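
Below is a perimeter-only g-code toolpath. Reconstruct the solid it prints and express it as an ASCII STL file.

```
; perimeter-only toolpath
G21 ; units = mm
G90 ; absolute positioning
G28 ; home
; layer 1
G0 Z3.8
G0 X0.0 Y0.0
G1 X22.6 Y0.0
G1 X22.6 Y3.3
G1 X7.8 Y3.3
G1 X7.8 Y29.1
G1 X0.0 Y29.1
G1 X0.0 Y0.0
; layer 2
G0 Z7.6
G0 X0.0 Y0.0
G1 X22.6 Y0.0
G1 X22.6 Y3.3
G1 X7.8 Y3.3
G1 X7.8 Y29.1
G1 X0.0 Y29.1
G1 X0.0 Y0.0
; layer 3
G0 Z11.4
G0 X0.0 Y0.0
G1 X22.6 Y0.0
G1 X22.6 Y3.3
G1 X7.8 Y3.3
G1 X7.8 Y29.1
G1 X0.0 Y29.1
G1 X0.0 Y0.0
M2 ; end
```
solid part
  facet normal 0.0000 0.0000 -1.0000
    outer loop
      vertex 22.6 3.3 0.0
      vertex 22.6 0.0 0.0
      vertex 0.0 0.0 0.0
    endloop
  endfacet
  facet normal 0.0000 0.0000 -1.0000
    outer loop
      vertex 7.8 3.3 0.0
      vertex 22.6 3.3 0.0
      vertex 0.0 0.0 0.0
    endloop
  endfacet
  facet normal 0.0000 0.0000 -1.0000
    outer loop
      vertex 7.8 29.1 0.0
      vertex 7.8 3.3 0.0
      vertex 0.0 0.0 0.0
    endloop
  endfacet
  facet normal 0.0000 0.0000 -1.0000
    outer loop
      vertex 0.0 29.1 0.0
      vertex 7.8 29.1 0.0
      vertex 0.0 0.0 0.0
    endloop
  endfacet
  facet normal 0.0000 0.0000 1.0000
    outer loop
      vertex 0.0 0.0 11.4
      vertex 22.6 0.0 11.4
      vertex 22.6 3.3 11.4
    endloop
  endfacet
  facet normal 0.0000 0.0000 1.0000
    outer loop
      vertex 0.0 0.0 11.4
      vertex 22.6 3.3 11.4
      vertex 7.8 3.3 11.4
    endloop
  endfacet
  facet normal 0.0000 0.0000 1.0000
    outer loop
      vertex 0.0 0.0 11.4
      vertex 7.8 3.3 11.4
      vertex 7.8 29.1 11.4
    endloop
  endfacet
  facet normal 0.0000 0.0000 1.0000
    outer loop
      vertex 0.0 0.0 11.4
      vertex 7.8 29.1 11.4
      vertex 0.0 29.1 11.4
    endloop
  endfacet
  facet normal 0.0000 -1.0000 0.0000
    outer loop
      vertex 0.0 0.0 0.0
      vertex 22.6 0.0 0.0
      vertex 22.6 0.0 11.4
    endloop
  endfacet
  facet normal 0.0000 -1.0000 0.0000
    outer loop
      vertex 0.0 0.0 0.0
      vertex 22.6 0.0 11.4
      vertex 0.0 0.0 11.4
    endloop
  endfacet
  facet normal 1.0000 0.0000 0.0000
    outer loop
      vertex 22.6 0.0 0.0
      vertex 22.6 3.3 0.0
      vertex 22.6 3.3 11.4
    endloop
  endfacet
  facet normal 1.0000 0.0000 0.0000
    outer loop
      vertex 22.6 0.0 0.0
      vertex 22.6 3.3 11.4
      vertex 22.6 0.0 11.4
    endloop
  endfacet
  facet normal 0.0000 1.0000 0.0000
    outer loop
      vertex 22.6 3.3 0.0
      vertex 7.8 3.3 0.0
      vertex 7.8 3.3 11.4
    endloop
  endfacet
  facet normal 0.0000 1.0000 0.0000
    outer loop
      vertex 22.6 3.3 0.0
      vertex 7.8 3.3 11.4
      vertex 22.6 3.3 11.4
    endloop
  endfacet
  facet normal 1.0000 0.0000 0.0000
    outer loop
      vertex 7.8 3.3 0.0
      vertex 7.8 29.1 0.0
      vertex 7.8 29.1 11.4
    endloop
  endfacet
  facet normal 1.0000 0.0000 0.0000
    outer loop
      vertex 7.8 3.3 0.0
      vertex 7.8 29.1 11.4
      vertex 7.8 3.3 11.4
    endloop
  endfacet
  facet normal 0.0000 1.0000 0.0000
    outer loop
      vertex 7.8 29.1 0.0
      vertex 0.0 29.1 0.0
      vertex 0.0 29.1 11.4
    endloop
  endfacet
  facet normal 0.0000 1.0000 0.0000
    outer loop
      vertex 7.8 29.1 0.0
      vertex 0.0 29.1 11.4
      vertex 7.8 29.1 11.4
    endloop
  endfacet
  facet normal -1.0000 0.0000 0.0000
    outer loop
      vertex 0.0 29.1 0.0
      vertex 0.0 0.0 0.0
      vertex 0.0 0.0 11.4
    endloop
  endfacet
  facet normal -1.0000 0.0000 0.0000
    outer loop
      vertex 0.0 29.1 0.0
      vertex 0.0 0.0 11.4
      vertex 0.0 29.1 11.4
    endloop
  endfacet
endsolid part

The G0 Z moves step by Δz≈3.8 mm. Every layer's G1 loop is the same polygon, so the solid is a straight extrusion of it from z=0 to z≈11.4. Closing with flat bottom and top caps and triangulating gives 20 facets — an L-shaped prism: outer 22.6 × 29.1 mm, arm thicknesses ≈ 3.3 mm (horizontal) and 7.8 mm (vertical), extruded 11.4 mm in z.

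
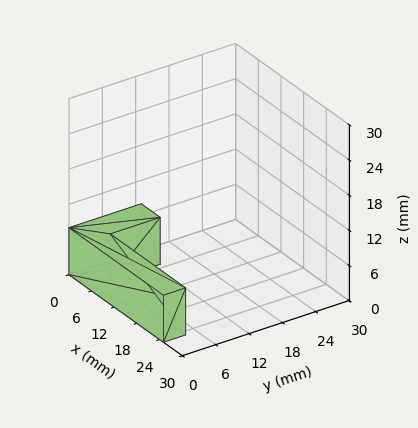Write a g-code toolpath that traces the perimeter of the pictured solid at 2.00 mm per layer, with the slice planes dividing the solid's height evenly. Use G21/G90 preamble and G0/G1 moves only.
Reading the render: the shape is an L-shaped prism: outer 25 × 13 mm, arm thicknesses ≈ 4 mm (horizontal) and 5 mm (vertical), extruded 8 mm in z (dimensions read to the nearest mm from the axis ticks). For the g-code, the solid's height is divided into equal slices at the stated Δz and each level perimeter traced with G1 moves after a G0 lift.

; perimeter-only toolpath
G21 ; units = mm
G90 ; absolute positioning
G28 ; home
; layer 1
G0 Z2.00
G0 X0.00 Y0.00
G1 X25.00 Y0.00
G1 X25.00 Y4.00
G1 X5.00 Y4.00
G1 X5.00 Y13.00
G1 X0.00 Y13.00
G1 X0.00 Y0.00
; layer 2
G0 Z4.00
G0 X0.00 Y0.00
G1 X25.00 Y0.00
G1 X25.00 Y4.00
G1 X5.00 Y4.00
G1 X5.00 Y13.00
G1 X0.00 Y13.00
G1 X0.00 Y0.00
; layer 3
G0 Z6.00
G0 X0.00 Y0.00
G1 X25.00 Y0.00
G1 X25.00 Y4.00
G1 X5.00 Y4.00
G1 X5.00 Y13.00
G1 X0.00 Y13.00
G1 X0.00 Y0.00
; layer 4
G0 Z8.00
G0 X0.00 Y0.00
G1 X25.00 Y0.00
G1 X25.00 Y4.00
G1 X5.00 Y4.00
G1 X5.00 Y13.00
G1 X0.00 Y13.00
G1 X0.00 Y0.00
M2 ; end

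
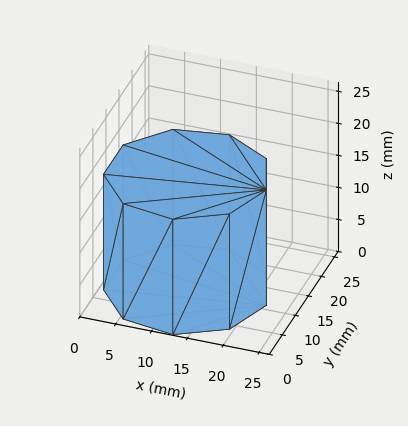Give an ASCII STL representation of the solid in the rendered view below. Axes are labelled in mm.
Reading the render: the shape is a regular 9-sided prism (a cylinder approximated with 9 flat sides), circumscribed radius ≈ 11 mm, height ≈ 18 mm (dimensions read to the nearest mm from the axis ticks). For the STL, each face is triangulated and given an outward normal.

solid part
  facet normal 0.0000 0.0000 -1.0000
    outer loop
      vertex 12.910 21.833 0.000
      vertex 19.426 18.071 0.000
      vertex 22.000 11.000 0.000
    endloop
  endfacet
  facet normal 0.0000 0.0000 -1.0000
    outer loop
      vertex 5.500 20.526 0.000
      vertex 12.910 21.833 0.000
      vertex 22.000 11.000 0.000
    endloop
  endfacet
  facet normal 0.0000 0.0000 -1.0000
    outer loop
      vertex 0.663 14.762 0.000
      vertex 5.500 20.526 0.000
      vertex 22.000 11.000 0.000
    endloop
  endfacet
  facet normal 0.0000 0.0000 -1.0000
    outer loop
      vertex 0.663 7.238 0.000
      vertex 0.663 14.762 0.000
      vertex 22.000 11.000 0.000
    endloop
  endfacet
  facet normal 0.0000 0.0000 -1.0000
    outer loop
      vertex 5.500 1.474 0.000
      vertex 0.663 7.238 0.000
      vertex 22.000 11.000 0.000
    endloop
  endfacet
  facet normal 0.0000 0.0000 -1.0000
    outer loop
      vertex 12.910 0.167 0.000
      vertex 5.500 1.474 0.000
      vertex 22.000 11.000 0.000
    endloop
  endfacet
  facet normal 0.0000 0.0000 -1.0000
    outer loop
      vertex 19.426 3.929 0.000
      vertex 12.910 0.167 0.000
      vertex 22.000 11.000 0.000
    endloop
  endfacet
  facet normal 0.0000 0.0000 1.0000
    outer loop
      vertex 22.000 11.000 18.000
      vertex 19.426 18.071 18.000
      vertex 12.910 21.833 18.000
    endloop
  endfacet
  facet normal 0.0000 0.0000 1.0000
    outer loop
      vertex 22.000 11.000 18.000
      vertex 12.910 21.833 18.000
      vertex 5.500 20.526 18.000
    endloop
  endfacet
  facet normal 0.0000 0.0000 1.0000
    outer loop
      vertex 22.000 11.000 18.000
      vertex 5.500 20.526 18.000
      vertex 0.663 14.762 18.000
    endloop
  endfacet
  facet normal 0.0000 0.0000 1.0000
    outer loop
      vertex 22.000 11.000 18.000
      vertex 0.663 14.762 18.000
      vertex 0.663 7.238 18.000
    endloop
  endfacet
  facet normal 0.0000 0.0000 1.0000
    outer loop
      vertex 22.000 11.000 18.000
      vertex 0.663 7.238 18.000
      vertex 5.500 1.474 18.000
    endloop
  endfacet
  facet normal 0.0000 0.0000 1.0000
    outer loop
      vertex 22.000 11.000 18.000
      vertex 5.500 1.474 18.000
      vertex 12.910 0.167 18.000
    endloop
  endfacet
  facet normal 0.0000 0.0000 1.0000
    outer loop
      vertex 22.000 11.000 18.000
      vertex 12.910 0.167 18.000
      vertex 19.426 3.929 18.000
    endloop
  endfacet
  facet normal 0.9397 0.3421 0.0000
    outer loop
      vertex 22.000 11.000 0.000
      vertex 19.426 18.071 0.000
      vertex 19.426 18.071 18.000
    endloop
  endfacet
  facet normal 0.9397 0.3421 0.0000
    outer loop
      vertex 22.000 11.000 0.000
      vertex 19.426 18.071 18.000
      vertex 22.000 11.000 18.000
    endloop
  endfacet
  facet normal 0.5000 0.8660 0.0000
    outer loop
      vertex 19.426 18.071 0.000
      vertex 12.910 21.833 0.000
      vertex 12.910 21.833 18.000
    endloop
  endfacet
  facet normal 0.5000 0.8660 0.0000
    outer loop
      vertex 19.426 18.071 0.000
      vertex 12.910 21.833 18.000
      vertex 19.426 18.071 18.000
    endloop
  endfacet
  facet normal -0.1737 0.9848 0.0000
    outer loop
      vertex 12.910 21.833 0.000
      vertex 5.500 20.526 0.000
      vertex 5.500 20.526 18.000
    endloop
  endfacet
  facet normal -0.1737 0.9848 0.0000
    outer loop
      vertex 12.910 21.833 0.000
      vertex 5.500 20.526 18.000
      vertex 12.910 21.833 18.000
    endloop
  endfacet
  facet normal -0.7660 0.6428 0.0000
    outer loop
      vertex 5.500 20.526 0.000
      vertex 0.663 14.762 0.000
      vertex 0.663 14.762 18.000
    endloop
  endfacet
  facet normal -0.7660 0.6428 0.0000
    outer loop
      vertex 5.500 20.526 0.000
      vertex 0.663 14.762 18.000
      vertex 5.500 20.526 18.000
    endloop
  endfacet
  facet normal -1.0000 0.0000 0.0000
    outer loop
      vertex 0.663 14.762 0.000
      vertex 0.663 7.238 0.000
      vertex 0.663 7.238 18.000
    endloop
  endfacet
  facet normal -1.0000 0.0000 0.0000
    outer loop
      vertex 0.663 14.762 0.000
      vertex 0.663 7.238 18.000
      vertex 0.663 14.762 18.000
    endloop
  endfacet
  facet normal -0.7660 -0.6428 0.0000
    outer loop
      vertex 0.663 7.238 0.000
      vertex 5.500 1.474 0.000
      vertex 5.500 1.474 18.000
    endloop
  endfacet
  facet normal -0.7660 -0.6428 0.0000
    outer loop
      vertex 0.663 7.238 0.000
      vertex 5.500 1.474 18.000
      vertex 0.663 7.238 18.000
    endloop
  endfacet
  facet normal -0.1737 -0.9848 0.0000
    outer loop
      vertex 5.500 1.474 0.000
      vertex 12.910 0.167 0.000
      vertex 12.910 0.167 18.000
    endloop
  endfacet
  facet normal -0.1737 -0.9848 0.0000
    outer loop
      vertex 5.500 1.474 0.000
      vertex 12.910 0.167 18.000
      vertex 5.500 1.474 18.000
    endloop
  endfacet
  facet normal 0.5000 -0.8660 0.0000
    outer loop
      vertex 12.910 0.167 0.000
      vertex 19.426 3.929 0.000
      vertex 19.426 3.929 18.000
    endloop
  endfacet
  facet normal 0.5000 -0.8660 0.0000
    outer loop
      vertex 12.910 0.167 0.000
      vertex 19.426 3.929 18.000
      vertex 12.910 0.167 18.000
    endloop
  endfacet
  facet normal 0.9397 -0.3421 0.0000
    outer loop
      vertex 19.426 3.929 0.000
      vertex 22.000 11.000 0.000
      vertex 22.000 11.000 18.000
    endloop
  endfacet
  facet normal 0.9397 -0.3421 0.0000
    outer loop
      vertex 19.426 3.929 0.000
      vertex 22.000 11.000 18.000
      vertex 19.426 3.929 18.000
    endloop
  endfacet
endsolid part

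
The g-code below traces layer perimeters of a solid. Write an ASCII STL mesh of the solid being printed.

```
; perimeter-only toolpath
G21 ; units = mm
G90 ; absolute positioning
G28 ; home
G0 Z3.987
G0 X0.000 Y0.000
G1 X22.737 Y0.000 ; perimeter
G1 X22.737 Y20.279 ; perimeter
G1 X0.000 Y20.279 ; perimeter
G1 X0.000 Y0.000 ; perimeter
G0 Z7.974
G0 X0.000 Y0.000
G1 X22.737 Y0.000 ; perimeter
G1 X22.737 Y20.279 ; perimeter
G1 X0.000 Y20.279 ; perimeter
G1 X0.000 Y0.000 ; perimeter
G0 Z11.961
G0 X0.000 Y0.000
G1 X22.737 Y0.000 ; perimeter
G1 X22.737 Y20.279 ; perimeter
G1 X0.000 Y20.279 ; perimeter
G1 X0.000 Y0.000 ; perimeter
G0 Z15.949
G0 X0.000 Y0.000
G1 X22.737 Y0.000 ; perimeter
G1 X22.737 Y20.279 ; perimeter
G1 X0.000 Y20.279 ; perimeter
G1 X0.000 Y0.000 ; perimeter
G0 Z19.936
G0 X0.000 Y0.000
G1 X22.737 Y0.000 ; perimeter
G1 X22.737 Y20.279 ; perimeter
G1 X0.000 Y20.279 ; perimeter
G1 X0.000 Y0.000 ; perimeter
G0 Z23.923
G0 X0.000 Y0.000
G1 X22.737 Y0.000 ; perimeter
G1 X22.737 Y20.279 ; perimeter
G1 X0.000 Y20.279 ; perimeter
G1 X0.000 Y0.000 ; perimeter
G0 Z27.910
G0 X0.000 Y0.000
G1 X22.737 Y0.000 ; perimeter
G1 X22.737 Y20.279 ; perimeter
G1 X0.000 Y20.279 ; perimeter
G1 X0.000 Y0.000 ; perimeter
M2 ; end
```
solid part
  facet normal 0.0000 0.0000 -1.0000
    outer loop
      vertex 22.737 20.279 0.000
      vertex 22.737 0.000 0.000
      vertex 0.000 0.000 0.000
    endloop
  endfacet
  facet normal 0.0000 0.0000 -1.0000
    outer loop
      vertex 0.000 20.279 0.000
      vertex 22.737 20.279 0.000
      vertex 0.000 0.000 0.000
    endloop
  endfacet
  facet normal 0.0000 0.0000 1.0000
    outer loop
      vertex 0.000 0.000 27.910
      vertex 22.737 0.000 27.910
      vertex 22.737 20.279 27.910
    endloop
  endfacet
  facet normal 0.0000 0.0000 1.0000
    outer loop
      vertex 0.000 0.000 27.910
      vertex 22.737 20.279 27.910
      vertex 0.000 20.279 27.910
    endloop
  endfacet
  facet normal 0.0000 -1.0000 0.0000
    outer loop
      vertex 0.000 0.000 0.000
      vertex 22.737 0.000 0.000
      vertex 22.737 0.000 27.910
    endloop
  endfacet
  facet normal 0.0000 -1.0000 0.0000
    outer loop
      vertex 0.000 0.000 0.000
      vertex 22.737 0.000 27.910
      vertex 0.000 0.000 27.910
    endloop
  endfacet
  facet normal 0.0000 1.0000 0.0000
    outer loop
      vertex 22.737 20.279 27.910
      vertex 22.737 20.279 0.000
      vertex 0.000 20.279 0.000
    endloop
  endfacet
  facet normal 0.0000 1.0000 0.0000
    outer loop
      vertex 0.000 20.279 27.910
      vertex 22.737 20.279 27.910
      vertex 0.000 20.279 0.000
    endloop
  endfacet
  facet normal -1.0000 0.0000 0.0000
    outer loop
      vertex 0.000 20.279 27.910
      vertex 0.000 20.279 0.000
      vertex 0.000 0.000 0.000
    endloop
  endfacet
  facet normal -1.0000 0.0000 0.0000
    outer loop
      vertex 0.000 0.000 27.910
      vertex 0.000 20.279 27.910
      vertex 0.000 0.000 0.000
    endloop
  endfacet
  facet normal 1.0000 0.0000 0.0000
    outer loop
      vertex 22.737 0.000 0.000
      vertex 22.737 20.279 0.000
      vertex 22.737 20.279 27.910
    endloop
  endfacet
  facet normal 1.0000 0.0000 0.0000
    outer loop
      vertex 22.737 0.000 0.000
      vertex 22.737 20.279 27.910
      vertex 22.737 0.000 27.910
    endloop
  endfacet
endsolid part

The G0 Z moves step by Δz≈3.987 mm. Every layer's G1 loop is the same polygon, so the solid is a straight extrusion of it from z=0 to z≈27.9. Closing with flat bottom and top caps and triangulating gives 12 facets — a rectangular box, roughly 22.7 × 20.3 mm footprint and 27.9 mm tall.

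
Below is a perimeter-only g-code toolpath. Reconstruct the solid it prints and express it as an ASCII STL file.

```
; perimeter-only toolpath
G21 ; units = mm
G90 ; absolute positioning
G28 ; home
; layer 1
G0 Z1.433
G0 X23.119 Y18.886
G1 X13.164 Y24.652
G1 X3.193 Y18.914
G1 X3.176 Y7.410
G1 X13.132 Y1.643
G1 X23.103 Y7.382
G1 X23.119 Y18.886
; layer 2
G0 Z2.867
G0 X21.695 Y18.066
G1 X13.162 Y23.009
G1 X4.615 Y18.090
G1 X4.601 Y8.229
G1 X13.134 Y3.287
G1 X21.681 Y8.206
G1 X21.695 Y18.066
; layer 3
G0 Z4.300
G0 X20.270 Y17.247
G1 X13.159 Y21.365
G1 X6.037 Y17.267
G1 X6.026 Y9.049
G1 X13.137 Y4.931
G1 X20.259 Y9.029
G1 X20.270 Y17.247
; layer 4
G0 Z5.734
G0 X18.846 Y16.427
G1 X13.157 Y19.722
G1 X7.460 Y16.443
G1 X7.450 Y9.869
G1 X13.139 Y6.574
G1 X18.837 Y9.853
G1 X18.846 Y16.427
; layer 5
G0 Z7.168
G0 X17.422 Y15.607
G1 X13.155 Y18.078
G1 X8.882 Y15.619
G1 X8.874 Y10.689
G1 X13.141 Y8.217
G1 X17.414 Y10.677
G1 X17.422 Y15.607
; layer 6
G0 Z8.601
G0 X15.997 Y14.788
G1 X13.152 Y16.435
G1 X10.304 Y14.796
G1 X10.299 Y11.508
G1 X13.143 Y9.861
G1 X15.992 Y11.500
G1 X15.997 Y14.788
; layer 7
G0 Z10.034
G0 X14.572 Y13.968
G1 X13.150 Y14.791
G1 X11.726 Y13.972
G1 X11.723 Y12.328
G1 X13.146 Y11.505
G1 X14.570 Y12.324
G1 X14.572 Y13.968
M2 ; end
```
solid part
  facet normal 0.0000 0.0000 -1.0000
    outer loop
      vertex 1.771 19.738 0.000
      vertex 13.166 26.296 0.000
      vertex 24.544 19.706 0.000
    endloop
  endfacet
  facet normal 0.0000 0.0000 -1.0000
    outer loop
      vertex 1.752 6.590 0.000
      vertex 1.771 19.738 0.000
      vertex 24.544 19.706 0.000
    endloop
  endfacet
  facet normal 0.0000 0.0000 -1.0000
    outer loop
      vertex 13.130 0.000 0.000
      vertex 1.752 6.590 0.000
      vertex 24.544 19.706 0.000
    endloop
  endfacet
  facet normal 0.0000 0.0000 -1.0000
    outer loop
      vertex 24.525 6.558 0.000
      vertex 13.130 0.000 0.000
      vertex 24.544 19.706 0.000
    endloop
  endfacet
  facet normal 0.3557 0.6141 0.7046
    outer loop
      vertex 24.544 19.706 0.000
      vertex 13.166 26.296 0.000
      vertex 13.148 13.148 11.468
    endloop
  endfacet
  facet normal -0.3540 0.6150 0.7046
    outer loop
      vertex 13.166 26.296 0.000
      vertex 1.771 19.738 0.000
      vertex 13.148 13.148 11.468
    endloop
  endfacet
  facet normal -0.7096 0.0010 0.7046
    outer loop
      vertex 1.771 19.738 0.000
      vertex 1.752 6.590 0.000
      vertex 13.148 13.148 11.468
    endloop
  endfacet
  facet normal -0.3557 -0.6141 0.7046
    outer loop
      vertex 1.752 6.590 0.000
      vertex 13.130 0.000 0.000
      vertex 13.148 13.148 11.468
    endloop
  endfacet
  facet normal 0.3540 -0.6150 0.7046
    outer loop
      vertex 13.130 0.000 0.000
      vertex 24.525 6.558 0.000
      vertex 13.148 13.148 11.468
    endloop
  endfacet
  facet normal 0.7096 -0.0010 0.7046
    outer loop
      vertex 24.525 6.558 0.000
      vertex 24.544 19.706 0.000
      vertex 13.148 13.148 11.468
    endloop
  endfacet
endsolid part

The G0 Z moves step by Δz≈1.433 mm. The G1 loops shrink linearly with z, so the solid tapers from its base footprint up to z≈11.5. Closing with a flat bottom cap and the tapered top and triangulating gives 10 facets — a regular 6-sided pyramid, base circumscribed radius ≈ 13.1 mm, apex at z ≈ 11.5 mm.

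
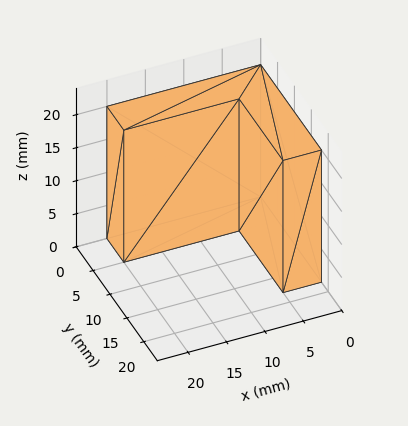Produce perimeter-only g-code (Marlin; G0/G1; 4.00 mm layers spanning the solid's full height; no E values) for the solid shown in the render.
Reading the render: the shape is an L-shaped prism: outer 20 × 18 mm, arm thicknesses ≈ 5 mm (horizontal) and 5 mm (vertical), extruded 20 mm in z (dimensions read to the nearest mm from the axis ticks). For the g-code, the solid's height is divided into equal slices at the stated Δz and each level perimeter traced with G1 moves after a G0 lift.

; perimeter-only toolpath
G21 ; units = mm
G90 ; absolute positioning
G28 ; home
; layer 1
G0 Z4.00
G0 X0.00 Y0.00
G1 X20.00 Y0.00
G1 X20.00 Y5.00
G1 X5.00 Y5.00
G1 X5.00 Y18.00
G1 X0.00 Y18.00
G1 X0.00 Y0.00
; layer 2
G0 Z8.00
G0 X0.00 Y0.00
G1 X20.00 Y0.00
G1 X20.00 Y5.00
G1 X5.00 Y5.00
G1 X5.00 Y18.00
G1 X0.00 Y18.00
G1 X0.00 Y0.00
; layer 3
G0 Z12.00
G0 X0.00 Y0.00
G1 X20.00 Y0.00
G1 X20.00 Y5.00
G1 X5.00 Y5.00
G1 X5.00 Y18.00
G1 X0.00 Y18.00
G1 X0.00 Y0.00
; layer 4
G0 Z16.00
G0 X0.00 Y0.00
G1 X20.00 Y0.00
G1 X20.00 Y5.00
G1 X5.00 Y5.00
G1 X5.00 Y18.00
G1 X0.00 Y18.00
G1 X0.00 Y0.00
; layer 5
G0 Z20.00
G0 X0.00 Y0.00
G1 X20.00 Y0.00
G1 X20.00 Y5.00
G1 X5.00 Y5.00
G1 X5.00 Y18.00
G1 X0.00 Y18.00
G1 X0.00 Y0.00
M2 ; end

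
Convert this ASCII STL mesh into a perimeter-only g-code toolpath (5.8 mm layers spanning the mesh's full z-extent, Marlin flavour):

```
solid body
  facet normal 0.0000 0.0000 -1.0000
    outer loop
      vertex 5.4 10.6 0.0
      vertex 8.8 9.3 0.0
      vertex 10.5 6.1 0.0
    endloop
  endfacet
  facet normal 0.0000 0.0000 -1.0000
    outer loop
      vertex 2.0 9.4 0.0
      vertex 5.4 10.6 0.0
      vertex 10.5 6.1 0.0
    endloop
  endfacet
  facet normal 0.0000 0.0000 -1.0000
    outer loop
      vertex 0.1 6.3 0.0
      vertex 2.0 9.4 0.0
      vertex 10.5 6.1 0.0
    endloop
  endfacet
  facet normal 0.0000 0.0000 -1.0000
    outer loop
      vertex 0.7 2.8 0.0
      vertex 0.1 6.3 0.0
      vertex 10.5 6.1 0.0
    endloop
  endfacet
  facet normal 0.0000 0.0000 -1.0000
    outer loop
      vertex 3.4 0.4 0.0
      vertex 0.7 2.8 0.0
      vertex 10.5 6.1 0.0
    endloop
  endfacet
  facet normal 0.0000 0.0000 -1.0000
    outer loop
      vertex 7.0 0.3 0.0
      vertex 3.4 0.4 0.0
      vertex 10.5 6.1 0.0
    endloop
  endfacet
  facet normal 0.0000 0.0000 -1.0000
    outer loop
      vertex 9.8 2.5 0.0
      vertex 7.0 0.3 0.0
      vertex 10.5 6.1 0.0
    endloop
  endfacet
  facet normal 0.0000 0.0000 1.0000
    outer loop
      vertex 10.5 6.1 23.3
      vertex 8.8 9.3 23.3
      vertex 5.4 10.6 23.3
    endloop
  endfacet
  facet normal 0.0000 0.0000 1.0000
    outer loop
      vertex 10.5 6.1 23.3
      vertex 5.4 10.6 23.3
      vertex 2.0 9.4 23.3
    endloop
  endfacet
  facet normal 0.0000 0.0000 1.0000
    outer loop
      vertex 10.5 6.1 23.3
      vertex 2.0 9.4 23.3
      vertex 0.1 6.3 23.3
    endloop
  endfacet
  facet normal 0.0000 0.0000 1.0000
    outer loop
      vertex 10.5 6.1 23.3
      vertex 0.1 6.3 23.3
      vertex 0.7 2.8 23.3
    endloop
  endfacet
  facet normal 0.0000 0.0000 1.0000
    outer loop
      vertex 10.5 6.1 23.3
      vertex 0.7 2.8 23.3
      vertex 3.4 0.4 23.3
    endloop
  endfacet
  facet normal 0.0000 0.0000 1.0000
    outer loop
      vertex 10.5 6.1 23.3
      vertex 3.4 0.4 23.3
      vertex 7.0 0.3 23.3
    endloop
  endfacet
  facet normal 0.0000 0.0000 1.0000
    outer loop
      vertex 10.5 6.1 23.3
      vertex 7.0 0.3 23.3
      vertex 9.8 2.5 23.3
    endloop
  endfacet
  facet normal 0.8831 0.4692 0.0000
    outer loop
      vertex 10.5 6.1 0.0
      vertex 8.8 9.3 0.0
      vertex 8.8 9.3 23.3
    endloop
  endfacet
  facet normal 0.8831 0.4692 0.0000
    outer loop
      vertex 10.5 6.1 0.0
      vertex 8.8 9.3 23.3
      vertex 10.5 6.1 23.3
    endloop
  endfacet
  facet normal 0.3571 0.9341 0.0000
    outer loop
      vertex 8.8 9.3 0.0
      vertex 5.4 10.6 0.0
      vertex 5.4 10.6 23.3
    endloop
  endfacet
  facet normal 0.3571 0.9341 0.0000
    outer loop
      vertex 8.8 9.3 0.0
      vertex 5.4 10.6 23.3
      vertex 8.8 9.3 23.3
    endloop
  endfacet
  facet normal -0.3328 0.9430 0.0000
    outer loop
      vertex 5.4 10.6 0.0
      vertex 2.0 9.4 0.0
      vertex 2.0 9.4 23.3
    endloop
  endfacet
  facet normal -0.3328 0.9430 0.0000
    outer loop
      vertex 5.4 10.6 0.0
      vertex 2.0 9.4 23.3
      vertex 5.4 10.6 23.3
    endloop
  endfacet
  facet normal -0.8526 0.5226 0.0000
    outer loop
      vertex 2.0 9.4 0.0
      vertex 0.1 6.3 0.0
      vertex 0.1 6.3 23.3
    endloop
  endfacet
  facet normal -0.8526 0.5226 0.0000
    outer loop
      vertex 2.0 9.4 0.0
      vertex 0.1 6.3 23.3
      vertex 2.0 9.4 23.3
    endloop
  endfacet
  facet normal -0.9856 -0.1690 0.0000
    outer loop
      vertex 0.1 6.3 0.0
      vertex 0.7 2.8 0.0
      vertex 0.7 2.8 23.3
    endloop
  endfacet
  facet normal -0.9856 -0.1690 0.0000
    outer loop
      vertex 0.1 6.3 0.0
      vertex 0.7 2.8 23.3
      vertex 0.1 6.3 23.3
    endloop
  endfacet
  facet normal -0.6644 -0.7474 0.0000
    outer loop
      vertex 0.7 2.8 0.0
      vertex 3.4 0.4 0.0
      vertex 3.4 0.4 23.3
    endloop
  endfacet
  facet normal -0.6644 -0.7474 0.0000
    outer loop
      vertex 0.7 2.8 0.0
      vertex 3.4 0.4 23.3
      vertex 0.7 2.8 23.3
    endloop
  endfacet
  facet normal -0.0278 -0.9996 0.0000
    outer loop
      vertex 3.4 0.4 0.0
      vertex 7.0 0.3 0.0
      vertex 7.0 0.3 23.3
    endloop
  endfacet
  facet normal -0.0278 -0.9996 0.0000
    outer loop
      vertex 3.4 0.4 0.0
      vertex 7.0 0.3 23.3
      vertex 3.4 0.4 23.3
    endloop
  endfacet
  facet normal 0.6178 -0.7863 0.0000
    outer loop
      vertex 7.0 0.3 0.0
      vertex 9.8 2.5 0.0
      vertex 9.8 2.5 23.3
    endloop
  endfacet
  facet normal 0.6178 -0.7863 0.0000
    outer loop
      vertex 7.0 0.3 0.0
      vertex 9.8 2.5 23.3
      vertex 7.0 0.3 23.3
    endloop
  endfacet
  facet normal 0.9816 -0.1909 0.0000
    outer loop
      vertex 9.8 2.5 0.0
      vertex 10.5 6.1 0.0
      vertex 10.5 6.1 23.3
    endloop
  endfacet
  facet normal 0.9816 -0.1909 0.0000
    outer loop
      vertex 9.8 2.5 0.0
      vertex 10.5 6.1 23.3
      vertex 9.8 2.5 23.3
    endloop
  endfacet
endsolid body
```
; perimeter-only toolpath
G21 ; units = mm
G90 ; absolute positioning
G28 ; home
; layer 1
G0 Z5.8
G0 X10.5 Y6.1
G1 X8.8 Y9.3
G1 X5.4 Y10.6
G1 X2.0 Y9.4
G1 X0.1 Y6.3
G1 X0.7 Y2.8
G1 X3.4 Y0.4
G1 X7.0 Y0.3
G1 X9.8 Y2.5
G1 X10.5 Y6.1
; layer 2
G0 Z11.7
G0 X10.5 Y6.1
G1 X8.8 Y9.3
G1 X5.4 Y10.6
G1 X2.0 Y9.4
G1 X0.1 Y6.3
G1 X0.7 Y2.8
G1 X3.4 Y0.4
G1 X7.0 Y0.3
G1 X9.8 Y2.5
G1 X10.5 Y6.1
; layer 3
G0 Z17.5
G0 X10.5 Y6.1
G1 X8.8 Y9.3
G1 X5.4 Y10.6
G1 X2.0 Y9.4
G1 X0.1 Y6.3
G1 X0.7 Y2.8
G1 X3.4 Y0.4
G1 X7.0 Y0.3
G1 X9.8 Y2.5
G1 X10.5 Y6.1
; layer 4
G0 Z23.3
G0 X10.5 Y6.1
G1 X8.8 Y9.3
G1 X5.4 Y10.6
G1 X2.0 Y9.4
G1 X0.1 Y6.3
G1 X0.7 Y2.8
G1 X3.4 Y0.4
G1 X7.0 Y0.3
G1 X9.8 Y2.5
G1 X10.5 Y6.1
M2 ; end

The solid is a regular 9-sided prism (a cylinder approximated with 9 flat sides), circumscribed radius ≈ 5.3 mm, height ≈ 23.3 mm. Slicing at Δz = 5.8 mm — 4 equal slices spanning the solid's height, so layer i sits at z = i·h/4 — gives 4 non-empty perimeters. Each is a 9-segment closed polygon; G0 lifts to the layer z and rapids to the start vertex, then G1 traces the edges.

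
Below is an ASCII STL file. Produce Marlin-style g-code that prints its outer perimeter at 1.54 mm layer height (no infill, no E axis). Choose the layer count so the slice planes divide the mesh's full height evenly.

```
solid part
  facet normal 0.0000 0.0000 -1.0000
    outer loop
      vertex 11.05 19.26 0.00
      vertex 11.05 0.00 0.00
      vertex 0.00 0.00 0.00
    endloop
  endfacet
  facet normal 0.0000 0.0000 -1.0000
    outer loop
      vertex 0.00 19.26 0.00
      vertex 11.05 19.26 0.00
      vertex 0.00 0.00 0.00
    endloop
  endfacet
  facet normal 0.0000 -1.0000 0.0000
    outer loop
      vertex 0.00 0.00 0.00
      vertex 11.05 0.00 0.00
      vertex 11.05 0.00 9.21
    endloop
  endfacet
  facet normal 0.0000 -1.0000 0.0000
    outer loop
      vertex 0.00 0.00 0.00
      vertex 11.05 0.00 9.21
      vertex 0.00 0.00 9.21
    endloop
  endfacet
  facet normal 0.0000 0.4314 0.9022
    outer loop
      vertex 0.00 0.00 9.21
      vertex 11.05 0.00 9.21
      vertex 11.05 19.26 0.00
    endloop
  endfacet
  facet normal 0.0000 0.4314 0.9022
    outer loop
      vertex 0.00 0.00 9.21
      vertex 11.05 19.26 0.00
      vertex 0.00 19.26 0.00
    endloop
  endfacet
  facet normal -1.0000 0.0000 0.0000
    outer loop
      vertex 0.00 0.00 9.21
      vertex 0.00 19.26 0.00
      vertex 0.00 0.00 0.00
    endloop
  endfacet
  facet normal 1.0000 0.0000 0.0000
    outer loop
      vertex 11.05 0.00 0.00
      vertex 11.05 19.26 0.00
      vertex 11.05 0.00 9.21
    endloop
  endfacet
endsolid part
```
; perimeter-only toolpath
G21 ; units = mm
G90 ; absolute positioning
G28 ; home
; layer 1
G0 Z1.54
G0 X0.00 Y0.00
G1 X11.05 Y0.00
G1 X11.05 Y16.05
G1 X0.00 Y16.05
G1 X0.00 Y0.00
; layer 2
G0 Z3.07
G0 X0.00 Y0.00
G1 X11.05 Y0.00
G1 X11.05 Y12.84
G1 X0.00 Y12.84
G1 X0.00 Y0.00
; layer 3
G0 Z4.61
G0 X0.00 Y0.00
G1 X11.05 Y0.00
G1 X11.05 Y9.63
G1 X0.00 Y9.63
G1 X0.00 Y0.00
; layer 4
G0 Z6.14
G0 X0.00 Y0.00
G1 X11.05 Y0.00
G1 X11.05 Y6.42
G1 X0.00 Y6.42
G1 X0.00 Y0.00
; layer 5
G0 Z7.68
G0 X0.00 Y0.00
G1 X11.05 Y0.00
G1 X11.05 Y3.21
G1 X0.00 Y3.21
G1 X0.00 Y0.00
M2 ; end

The solid is a wedge (ramp): 11.1 × 19.3 mm base, rising to 9.21 mm along the y=0 edge and sloping linearly to z=0 at y=19.3. Slicing at Δz = 1.54 mm — 6 equal slices spanning the solid's height, so layer i sits at z = i·h/6 — gives 5 non-empty perimeters. Each is a 4-segment closed polygon; G0 lifts to the layer z and rapids to the start vertex, then G1 traces the edges. The cross-section shrinks linearly with z (the slice at the apex is degenerate and omitted).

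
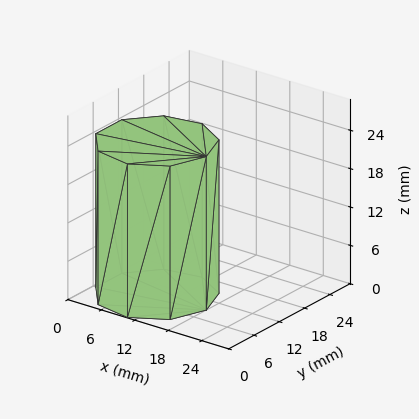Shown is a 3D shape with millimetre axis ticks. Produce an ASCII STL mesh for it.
Reading the render: the shape is a regular 9-sided prism (a cylinder approximated with 9 flat sides), circumscribed radius ≈ 9 mm, height ≈ 24 mm (dimensions read to the nearest mm from the axis ticks). For the STL, each face is triangulated and given an outward normal.

solid part
  facet normal 0.0000 0.0000 -1.0000
    outer loop
      vertex 10.56 17.86 0.00
      vertex 15.89 14.79 0.00
      vertex 18.00 9.00 0.00
    endloop
  endfacet
  facet normal 0.0000 0.0000 -1.0000
    outer loop
      vertex 4.50 16.79 0.00
      vertex 10.56 17.86 0.00
      vertex 18.00 9.00 0.00
    endloop
  endfacet
  facet normal 0.0000 0.0000 -1.0000
    outer loop
      vertex 0.54 12.08 0.00
      vertex 4.50 16.79 0.00
      vertex 18.00 9.00 0.00
    endloop
  endfacet
  facet normal 0.0000 0.0000 -1.0000
    outer loop
      vertex 0.54 5.92 0.00
      vertex 0.54 12.08 0.00
      vertex 18.00 9.00 0.00
    endloop
  endfacet
  facet normal 0.0000 0.0000 -1.0000
    outer loop
      vertex 4.50 1.21 0.00
      vertex 0.54 5.92 0.00
      vertex 18.00 9.00 0.00
    endloop
  endfacet
  facet normal 0.0000 0.0000 -1.0000
    outer loop
      vertex 10.56 0.14 0.00
      vertex 4.50 1.21 0.00
      vertex 18.00 9.00 0.00
    endloop
  endfacet
  facet normal 0.0000 0.0000 -1.0000
    outer loop
      vertex 15.89 3.21 0.00
      vertex 10.56 0.14 0.00
      vertex 18.00 9.00 0.00
    endloop
  endfacet
  facet normal 0.0000 0.0000 1.0000
    outer loop
      vertex 18.00 9.00 24.00
      vertex 15.89 14.79 24.00
      vertex 10.56 17.86 24.00
    endloop
  endfacet
  facet normal 0.0000 0.0000 1.0000
    outer loop
      vertex 18.00 9.00 24.00
      vertex 10.56 17.86 24.00
      vertex 4.50 16.79 24.00
    endloop
  endfacet
  facet normal 0.0000 0.0000 1.0000
    outer loop
      vertex 18.00 9.00 24.00
      vertex 4.50 16.79 24.00
      vertex 0.54 12.08 24.00
    endloop
  endfacet
  facet normal 0.0000 0.0000 1.0000
    outer loop
      vertex 18.00 9.00 24.00
      vertex 0.54 12.08 24.00
      vertex 0.54 5.92 24.00
    endloop
  endfacet
  facet normal 0.0000 0.0000 1.0000
    outer loop
      vertex 18.00 9.00 24.00
      vertex 0.54 5.92 24.00
      vertex 4.50 1.21 24.00
    endloop
  endfacet
  facet normal 0.0000 0.0000 1.0000
    outer loop
      vertex 18.00 9.00 24.00
      vertex 4.50 1.21 24.00
      vertex 10.56 0.14 24.00
    endloop
  endfacet
  facet normal 0.0000 0.0000 1.0000
    outer loop
      vertex 18.00 9.00 24.00
      vertex 10.56 0.14 24.00
      vertex 15.89 3.21 24.00
    endloop
  endfacet
  facet normal 0.9396 0.3424 0.0000
    outer loop
      vertex 18.00 9.00 0.00
      vertex 15.89 14.79 0.00
      vertex 15.89 14.79 24.00
    endloop
  endfacet
  facet normal 0.9396 0.3424 0.0000
    outer loop
      vertex 18.00 9.00 0.00
      vertex 15.89 14.79 24.00
      vertex 18.00 9.00 24.00
    endloop
  endfacet
  facet normal 0.4991 0.8665 0.0000
    outer loop
      vertex 15.89 14.79 0.00
      vertex 10.56 17.86 0.00
      vertex 10.56 17.86 24.00
    endloop
  endfacet
  facet normal 0.4991 0.8665 0.0000
    outer loop
      vertex 15.89 14.79 0.00
      vertex 10.56 17.86 24.00
      vertex 15.89 14.79 24.00
    endloop
  endfacet
  facet normal -0.1739 0.9848 0.0000
    outer loop
      vertex 10.56 17.86 0.00
      vertex 4.50 16.79 0.00
      vertex 4.50 16.79 24.00
    endloop
  endfacet
  facet normal -0.1739 0.9848 0.0000
    outer loop
      vertex 10.56 17.86 0.00
      vertex 4.50 16.79 24.00
      vertex 10.56 17.86 24.00
    endloop
  endfacet
  facet normal -0.7654 0.6435 0.0000
    outer loop
      vertex 4.50 16.79 0.00
      vertex 0.54 12.08 0.00
      vertex 0.54 12.08 24.00
    endloop
  endfacet
  facet normal -0.7654 0.6435 0.0000
    outer loop
      vertex 4.50 16.79 0.00
      vertex 0.54 12.08 24.00
      vertex 4.50 16.79 24.00
    endloop
  endfacet
  facet normal -1.0000 0.0000 0.0000
    outer loop
      vertex 0.54 12.08 0.00
      vertex 0.54 5.92 0.00
      vertex 0.54 5.92 24.00
    endloop
  endfacet
  facet normal -1.0000 0.0000 0.0000
    outer loop
      vertex 0.54 12.08 0.00
      vertex 0.54 5.92 24.00
      vertex 0.54 12.08 24.00
    endloop
  endfacet
  facet normal -0.7654 -0.6435 0.0000
    outer loop
      vertex 0.54 5.92 0.00
      vertex 4.50 1.21 0.00
      vertex 4.50 1.21 24.00
    endloop
  endfacet
  facet normal -0.7654 -0.6435 0.0000
    outer loop
      vertex 0.54 5.92 0.00
      vertex 4.50 1.21 24.00
      vertex 0.54 5.92 24.00
    endloop
  endfacet
  facet normal -0.1739 -0.9848 0.0000
    outer loop
      vertex 4.50 1.21 0.00
      vertex 10.56 0.14 0.00
      vertex 10.56 0.14 24.00
    endloop
  endfacet
  facet normal -0.1739 -0.9848 0.0000
    outer loop
      vertex 4.50 1.21 0.00
      vertex 10.56 0.14 24.00
      vertex 4.50 1.21 24.00
    endloop
  endfacet
  facet normal 0.4991 -0.8665 0.0000
    outer loop
      vertex 10.56 0.14 0.00
      vertex 15.89 3.21 0.00
      vertex 15.89 3.21 24.00
    endloop
  endfacet
  facet normal 0.4991 -0.8665 0.0000
    outer loop
      vertex 10.56 0.14 0.00
      vertex 15.89 3.21 24.00
      vertex 10.56 0.14 24.00
    endloop
  endfacet
  facet normal 0.9396 -0.3424 0.0000
    outer loop
      vertex 15.89 3.21 0.00
      vertex 18.00 9.00 0.00
      vertex 18.00 9.00 24.00
    endloop
  endfacet
  facet normal 0.9396 -0.3424 0.0000
    outer loop
      vertex 15.89 3.21 0.00
      vertex 18.00 9.00 24.00
      vertex 15.89 3.21 24.00
    endloop
  endfacet
endsolid part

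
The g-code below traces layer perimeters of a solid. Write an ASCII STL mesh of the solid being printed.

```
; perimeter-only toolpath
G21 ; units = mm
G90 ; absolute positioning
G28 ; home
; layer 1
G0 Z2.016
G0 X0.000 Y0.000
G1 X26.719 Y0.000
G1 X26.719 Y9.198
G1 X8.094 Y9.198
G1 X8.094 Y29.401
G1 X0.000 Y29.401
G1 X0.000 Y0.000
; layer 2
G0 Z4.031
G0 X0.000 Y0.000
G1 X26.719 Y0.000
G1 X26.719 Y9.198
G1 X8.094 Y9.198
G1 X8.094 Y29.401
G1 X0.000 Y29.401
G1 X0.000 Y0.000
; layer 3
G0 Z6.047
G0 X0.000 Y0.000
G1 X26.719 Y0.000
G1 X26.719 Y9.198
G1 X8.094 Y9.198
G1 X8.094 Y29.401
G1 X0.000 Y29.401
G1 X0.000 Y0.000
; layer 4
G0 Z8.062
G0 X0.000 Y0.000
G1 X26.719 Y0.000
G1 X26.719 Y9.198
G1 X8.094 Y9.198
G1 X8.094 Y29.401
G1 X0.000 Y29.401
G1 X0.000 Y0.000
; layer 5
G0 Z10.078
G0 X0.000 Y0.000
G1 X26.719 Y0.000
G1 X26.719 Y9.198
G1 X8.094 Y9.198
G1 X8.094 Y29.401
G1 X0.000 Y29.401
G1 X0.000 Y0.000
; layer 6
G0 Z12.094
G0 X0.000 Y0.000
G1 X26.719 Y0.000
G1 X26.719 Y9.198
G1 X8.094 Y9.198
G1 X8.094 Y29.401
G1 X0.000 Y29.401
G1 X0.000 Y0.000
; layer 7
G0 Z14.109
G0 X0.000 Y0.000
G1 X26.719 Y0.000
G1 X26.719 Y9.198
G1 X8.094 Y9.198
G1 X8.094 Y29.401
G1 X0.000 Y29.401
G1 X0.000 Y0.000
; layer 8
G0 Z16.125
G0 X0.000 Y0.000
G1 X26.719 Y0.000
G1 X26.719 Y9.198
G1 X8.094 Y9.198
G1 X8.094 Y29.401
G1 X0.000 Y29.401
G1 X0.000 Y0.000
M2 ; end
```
solid part
  facet normal 0.0000 0.0000 -1.0000
    outer loop
      vertex 26.719 9.198 0.000
      vertex 26.719 0.000 0.000
      vertex 0.000 0.000 0.000
    endloop
  endfacet
  facet normal 0.0000 0.0000 -1.0000
    outer loop
      vertex 8.094 9.198 0.000
      vertex 26.719 9.198 0.000
      vertex 0.000 0.000 0.000
    endloop
  endfacet
  facet normal 0.0000 0.0000 -1.0000
    outer loop
      vertex 8.094 29.401 0.000
      vertex 8.094 9.198 0.000
      vertex 0.000 0.000 0.000
    endloop
  endfacet
  facet normal 0.0000 0.0000 -1.0000
    outer loop
      vertex 0.000 29.401 0.000
      vertex 8.094 29.401 0.000
      vertex 0.000 0.000 0.000
    endloop
  endfacet
  facet normal 0.0000 0.0000 1.0000
    outer loop
      vertex 0.000 0.000 16.125
      vertex 26.719 0.000 16.125
      vertex 26.719 9.198 16.125
    endloop
  endfacet
  facet normal 0.0000 0.0000 1.0000
    outer loop
      vertex 0.000 0.000 16.125
      vertex 26.719 9.198 16.125
      vertex 8.094 9.198 16.125
    endloop
  endfacet
  facet normal 0.0000 0.0000 1.0000
    outer loop
      vertex 0.000 0.000 16.125
      vertex 8.094 9.198 16.125
      vertex 8.094 29.401 16.125
    endloop
  endfacet
  facet normal 0.0000 0.0000 1.0000
    outer loop
      vertex 0.000 0.000 16.125
      vertex 8.094 29.401 16.125
      vertex 0.000 29.401 16.125
    endloop
  endfacet
  facet normal 0.0000 -1.0000 0.0000
    outer loop
      vertex 0.000 0.000 0.000
      vertex 26.719 0.000 0.000
      vertex 26.719 0.000 16.125
    endloop
  endfacet
  facet normal 0.0000 -1.0000 0.0000
    outer loop
      vertex 0.000 0.000 0.000
      vertex 26.719 0.000 16.125
      vertex 0.000 0.000 16.125
    endloop
  endfacet
  facet normal 1.0000 0.0000 0.0000
    outer loop
      vertex 26.719 0.000 0.000
      vertex 26.719 9.198 0.000
      vertex 26.719 9.198 16.125
    endloop
  endfacet
  facet normal 1.0000 0.0000 0.0000
    outer loop
      vertex 26.719 0.000 0.000
      vertex 26.719 9.198 16.125
      vertex 26.719 0.000 16.125
    endloop
  endfacet
  facet normal 0.0000 1.0000 0.0000
    outer loop
      vertex 26.719 9.198 0.000
      vertex 8.094 9.198 0.000
      vertex 8.094 9.198 16.125
    endloop
  endfacet
  facet normal 0.0000 1.0000 0.0000
    outer loop
      vertex 26.719 9.198 0.000
      vertex 8.094 9.198 16.125
      vertex 26.719 9.198 16.125
    endloop
  endfacet
  facet normal 1.0000 0.0000 0.0000
    outer loop
      vertex 8.094 9.198 0.000
      vertex 8.094 29.401 0.000
      vertex 8.094 29.401 16.125
    endloop
  endfacet
  facet normal 1.0000 0.0000 0.0000
    outer loop
      vertex 8.094 9.198 0.000
      vertex 8.094 29.401 16.125
      vertex 8.094 9.198 16.125
    endloop
  endfacet
  facet normal 0.0000 1.0000 0.0000
    outer loop
      vertex 8.094 29.401 0.000
      vertex 0.000 29.401 0.000
      vertex 0.000 29.401 16.125
    endloop
  endfacet
  facet normal 0.0000 1.0000 0.0000
    outer loop
      vertex 8.094 29.401 0.000
      vertex 0.000 29.401 16.125
      vertex 8.094 29.401 16.125
    endloop
  endfacet
  facet normal -1.0000 0.0000 0.0000
    outer loop
      vertex 0.000 29.401 0.000
      vertex 0.000 0.000 0.000
      vertex 0.000 0.000 16.125
    endloop
  endfacet
  facet normal -1.0000 0.0000 0.0000
    outer loop
      vertex 0.000 29.401 0.000
      vertex 0.000 0.000 16.125
      vertex 0.000 29.401 16.125
    endloop
  endfacet
endsolid part

The G0 Z moves step by Δz≈2.016 mm. Every layer's G1 loop is the same polygon, so the solid is a straight extrusion of it from z=0 to z≈16.1. Closing with flat bottom and top caps and triangulating gives 20 facets — an L-shaped prism: outer 26.7 × 29.4 mm, arm thicknesses ≈ 9.2 mm (horizontal) and 8.09 mm (vertical), extruded 16.1 mm in z.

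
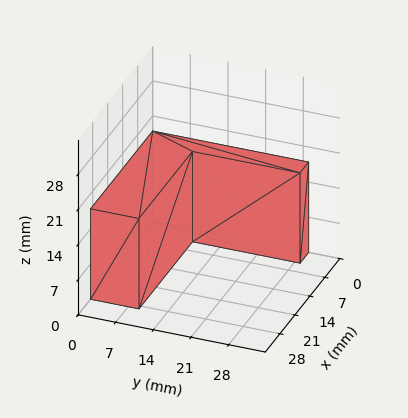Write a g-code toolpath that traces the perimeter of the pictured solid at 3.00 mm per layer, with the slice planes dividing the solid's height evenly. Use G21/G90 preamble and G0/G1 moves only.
Reading the render: the shape is an L-shaped prism: outer 29 × 29 mm, arm thicknesses ≈ 9 mm (horizontal) and 4 mm (vertical), extruded 18 mm in z (dimensions read to the nearest mm from the axis ticks). For the g-code, the solid's height is divided into equal slices at the stated Δz and each level perimeter traced with G1 moves after a G0 lift.

; perimeter-only toolpath
G21 ; units = mm
G90 ; absolute positioning
G28 ; home
; layer 1
G0 Z3.00
G0 X0.00 Y0.00
G1 X29.00 Y0.00
G1 X29.00 Y9.00
G1 X4.00 Y9.00
G1 X4.00 Y29.00
G1 X0.00 Y29.00
G1 X0.00 Y0.00
; layer 2
G0 Z6.00
G0 X0.00 Y0.00
G1 X29.00 Y0.00
G1 X29.00 Y9.00
G1 X4.00 Y9.00
G1 X4.00 Y29.00
G1 X0.00 Y29.00
G1 X0.00 Y0.00
; layer 3
G0 Z9.00
G0 X0.00 Y0.00
G1 X29.00 Y0.00
G1 X29.00 Y9.00
G1 X4.00 Y9.00
G1 X4.00 Y29.00
G1 X0.00 Y29.00
G1 X0.00 Y0.00
; layer 4
G0 Z12.00
G0 X0.00 Y0.00
G1 X29.00 Y0.00
G1 X29.00 Y9.00
G1 X4.00 Y9.00
G1 X4.00 Y29.00
G1 X0.00 Y29.00
G1 X0.00 Y0.00
; layer 5
G0 Z15.00
G0 X0.00 Y0.00
G1 X29.00 Y0.00
G1 X29.00 Y9.00
G1 X4.00 Y9.00
G1 X4.00 Y29.00
G1 X0.00 Y29.00
G1 X0.00 Y0.00
; layer 6
G0 Z18.00
G0 X0.00 Y0.00
G1 X29.00 Y0.00
G1 X29.00 Y9.00
G1 X4.00 Y9.00
G1 X4.00 Y29.00
G1 X0.00 Y29.00
G1 X0.00 Y0.00
M2 ; end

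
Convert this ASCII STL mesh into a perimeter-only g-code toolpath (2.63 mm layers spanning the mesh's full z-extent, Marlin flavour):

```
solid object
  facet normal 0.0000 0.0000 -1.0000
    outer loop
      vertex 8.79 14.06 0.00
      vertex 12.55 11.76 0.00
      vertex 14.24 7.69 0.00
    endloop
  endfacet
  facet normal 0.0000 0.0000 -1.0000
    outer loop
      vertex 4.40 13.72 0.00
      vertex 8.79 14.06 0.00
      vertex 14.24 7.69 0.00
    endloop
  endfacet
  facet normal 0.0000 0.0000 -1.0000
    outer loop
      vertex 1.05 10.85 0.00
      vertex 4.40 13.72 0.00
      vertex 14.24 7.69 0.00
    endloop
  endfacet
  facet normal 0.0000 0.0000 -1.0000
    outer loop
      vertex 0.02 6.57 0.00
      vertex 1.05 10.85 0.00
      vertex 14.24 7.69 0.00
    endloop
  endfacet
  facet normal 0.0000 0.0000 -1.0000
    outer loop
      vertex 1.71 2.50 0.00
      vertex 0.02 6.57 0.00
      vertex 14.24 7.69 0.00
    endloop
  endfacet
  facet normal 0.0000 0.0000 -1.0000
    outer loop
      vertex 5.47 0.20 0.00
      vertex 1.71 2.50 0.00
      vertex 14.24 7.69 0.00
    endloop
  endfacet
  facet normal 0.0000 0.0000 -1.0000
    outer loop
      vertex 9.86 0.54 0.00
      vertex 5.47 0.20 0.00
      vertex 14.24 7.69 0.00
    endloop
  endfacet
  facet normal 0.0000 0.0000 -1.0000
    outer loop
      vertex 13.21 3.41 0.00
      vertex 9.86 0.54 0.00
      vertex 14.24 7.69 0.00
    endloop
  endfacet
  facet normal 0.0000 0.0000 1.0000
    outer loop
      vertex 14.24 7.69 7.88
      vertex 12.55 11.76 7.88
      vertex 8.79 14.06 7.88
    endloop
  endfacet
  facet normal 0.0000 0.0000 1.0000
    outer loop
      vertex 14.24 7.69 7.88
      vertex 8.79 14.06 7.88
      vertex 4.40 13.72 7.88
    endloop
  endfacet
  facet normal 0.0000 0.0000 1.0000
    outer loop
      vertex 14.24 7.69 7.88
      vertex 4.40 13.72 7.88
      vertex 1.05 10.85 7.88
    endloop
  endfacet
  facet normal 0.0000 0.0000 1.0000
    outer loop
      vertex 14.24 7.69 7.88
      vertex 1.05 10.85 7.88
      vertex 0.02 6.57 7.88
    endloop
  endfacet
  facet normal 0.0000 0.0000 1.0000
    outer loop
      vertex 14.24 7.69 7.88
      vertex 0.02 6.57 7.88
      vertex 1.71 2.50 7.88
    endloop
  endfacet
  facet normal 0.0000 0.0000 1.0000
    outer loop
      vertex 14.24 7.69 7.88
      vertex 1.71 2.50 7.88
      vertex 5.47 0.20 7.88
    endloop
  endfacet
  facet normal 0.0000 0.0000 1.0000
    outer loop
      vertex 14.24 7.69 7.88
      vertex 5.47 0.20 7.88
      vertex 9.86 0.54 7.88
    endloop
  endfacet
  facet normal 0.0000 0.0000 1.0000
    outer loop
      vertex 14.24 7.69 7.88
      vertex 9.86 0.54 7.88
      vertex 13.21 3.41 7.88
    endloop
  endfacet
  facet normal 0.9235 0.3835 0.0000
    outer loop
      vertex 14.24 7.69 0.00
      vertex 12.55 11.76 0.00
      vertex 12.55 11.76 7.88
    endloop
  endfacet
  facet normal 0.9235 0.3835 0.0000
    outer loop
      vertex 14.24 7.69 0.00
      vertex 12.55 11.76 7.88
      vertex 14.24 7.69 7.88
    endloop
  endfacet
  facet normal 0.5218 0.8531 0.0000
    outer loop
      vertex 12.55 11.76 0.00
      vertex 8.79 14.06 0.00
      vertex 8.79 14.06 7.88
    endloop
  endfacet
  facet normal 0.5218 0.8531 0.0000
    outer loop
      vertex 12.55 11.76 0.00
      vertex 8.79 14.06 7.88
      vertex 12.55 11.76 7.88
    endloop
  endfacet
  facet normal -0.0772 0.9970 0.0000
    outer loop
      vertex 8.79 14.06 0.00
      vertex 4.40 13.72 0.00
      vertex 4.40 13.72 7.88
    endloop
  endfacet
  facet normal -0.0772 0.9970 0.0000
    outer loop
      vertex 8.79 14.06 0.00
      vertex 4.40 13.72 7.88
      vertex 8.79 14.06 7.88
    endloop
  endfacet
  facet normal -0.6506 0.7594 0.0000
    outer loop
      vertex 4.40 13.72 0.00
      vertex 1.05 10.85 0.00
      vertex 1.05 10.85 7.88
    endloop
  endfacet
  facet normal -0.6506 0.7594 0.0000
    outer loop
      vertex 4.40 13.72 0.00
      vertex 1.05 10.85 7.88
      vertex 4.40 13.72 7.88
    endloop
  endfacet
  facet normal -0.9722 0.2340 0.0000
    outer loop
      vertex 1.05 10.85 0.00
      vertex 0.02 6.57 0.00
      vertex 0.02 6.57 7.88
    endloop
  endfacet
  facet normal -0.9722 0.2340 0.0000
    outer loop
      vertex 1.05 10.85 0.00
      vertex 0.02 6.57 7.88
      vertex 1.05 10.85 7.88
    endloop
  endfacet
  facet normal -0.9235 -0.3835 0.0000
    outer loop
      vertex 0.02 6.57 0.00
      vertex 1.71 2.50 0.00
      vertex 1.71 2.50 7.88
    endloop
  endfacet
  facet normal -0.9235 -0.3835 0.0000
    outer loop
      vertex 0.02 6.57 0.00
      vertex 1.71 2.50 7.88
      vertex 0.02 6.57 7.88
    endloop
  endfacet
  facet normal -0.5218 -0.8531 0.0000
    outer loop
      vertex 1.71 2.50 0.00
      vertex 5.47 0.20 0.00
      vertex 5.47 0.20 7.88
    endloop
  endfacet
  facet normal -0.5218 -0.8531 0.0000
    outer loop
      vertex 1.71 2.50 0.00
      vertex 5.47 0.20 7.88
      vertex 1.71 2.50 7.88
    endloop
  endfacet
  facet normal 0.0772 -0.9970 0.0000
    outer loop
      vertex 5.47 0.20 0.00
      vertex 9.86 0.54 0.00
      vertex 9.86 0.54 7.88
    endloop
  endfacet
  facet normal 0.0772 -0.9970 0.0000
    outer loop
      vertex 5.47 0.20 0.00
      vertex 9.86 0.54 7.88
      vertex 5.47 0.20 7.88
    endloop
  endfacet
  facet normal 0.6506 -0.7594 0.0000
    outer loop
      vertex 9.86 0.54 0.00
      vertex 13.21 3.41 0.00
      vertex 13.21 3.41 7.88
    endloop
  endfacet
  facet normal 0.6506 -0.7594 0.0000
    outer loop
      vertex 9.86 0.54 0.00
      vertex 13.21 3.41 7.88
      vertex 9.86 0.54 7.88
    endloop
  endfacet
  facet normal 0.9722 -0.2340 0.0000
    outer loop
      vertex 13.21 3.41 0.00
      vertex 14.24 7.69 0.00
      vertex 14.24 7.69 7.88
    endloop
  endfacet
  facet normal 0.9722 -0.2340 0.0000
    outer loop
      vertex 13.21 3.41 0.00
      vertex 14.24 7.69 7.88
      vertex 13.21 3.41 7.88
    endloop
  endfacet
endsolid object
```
; perimeter-only toolpath
G21 ; units = mm
G90 ; absolute positioning
G28 ; home
; layer 1
G0 Z2.63
G0 X14.24 Y7.69
G1 X12.55 Y11.76
G1 X8.79 Y14.06
G1 X4.40 Y13.72
G1 X1.05 Y10.85
G1 X0.02 Y6.57
G1 X1.71 Y2.50
G1 X5.47 Y0.20
G1 X9.86 Y0.54
G1 X13.21 Y3.41
G1 X14.24 Y7.69
; layer 2
G0 Z5.25
G0 X14.24 Y7.69
G1 X12.55 Y11.76
G1 X8.79 Y14.06
G1 X4.40 Y13.72
G1 X1.05 Y10.85
G1 X0.02 Y6.57
G1 X1.71 Y2.50
G1 X5.47 Y0.20
G1 X9.86 Y0.54
G1 X13.21 Y3.41
G1 X14.24 Y7.69
; layer 3
G0 Z7.88
G0 X14.24 Y7.69
G1 X12.55 Y11.76
G1 X8.79 Y14.06
G1 X4.40 Y13.72
G1 X1.05 Y10.85
G1 X0.02 Y6.57
G1 X1.71 Y2.50
G1 X5.47 Y0.20
G1 X9.86 Y0.54
G1 X13.21 Y3.41
G1 X14.24 Y7.69
M2 ; end

The solid is a regular 10-sided prism (a cylinder approximated with 10 flat sides), circumscribed radius ≈ 7.13 mm, height ≈ 7.88 mm. Slicing at Δz = 2.63 mm — 3 equal slices spanning the solid's height, so layer i sits at z = i·h/3 — gives 3 non-empty perimeters. Each is a 10-segment closed polygon; G0 lifts to the layer z and rapids to the start vertex, then G1 traces the edges.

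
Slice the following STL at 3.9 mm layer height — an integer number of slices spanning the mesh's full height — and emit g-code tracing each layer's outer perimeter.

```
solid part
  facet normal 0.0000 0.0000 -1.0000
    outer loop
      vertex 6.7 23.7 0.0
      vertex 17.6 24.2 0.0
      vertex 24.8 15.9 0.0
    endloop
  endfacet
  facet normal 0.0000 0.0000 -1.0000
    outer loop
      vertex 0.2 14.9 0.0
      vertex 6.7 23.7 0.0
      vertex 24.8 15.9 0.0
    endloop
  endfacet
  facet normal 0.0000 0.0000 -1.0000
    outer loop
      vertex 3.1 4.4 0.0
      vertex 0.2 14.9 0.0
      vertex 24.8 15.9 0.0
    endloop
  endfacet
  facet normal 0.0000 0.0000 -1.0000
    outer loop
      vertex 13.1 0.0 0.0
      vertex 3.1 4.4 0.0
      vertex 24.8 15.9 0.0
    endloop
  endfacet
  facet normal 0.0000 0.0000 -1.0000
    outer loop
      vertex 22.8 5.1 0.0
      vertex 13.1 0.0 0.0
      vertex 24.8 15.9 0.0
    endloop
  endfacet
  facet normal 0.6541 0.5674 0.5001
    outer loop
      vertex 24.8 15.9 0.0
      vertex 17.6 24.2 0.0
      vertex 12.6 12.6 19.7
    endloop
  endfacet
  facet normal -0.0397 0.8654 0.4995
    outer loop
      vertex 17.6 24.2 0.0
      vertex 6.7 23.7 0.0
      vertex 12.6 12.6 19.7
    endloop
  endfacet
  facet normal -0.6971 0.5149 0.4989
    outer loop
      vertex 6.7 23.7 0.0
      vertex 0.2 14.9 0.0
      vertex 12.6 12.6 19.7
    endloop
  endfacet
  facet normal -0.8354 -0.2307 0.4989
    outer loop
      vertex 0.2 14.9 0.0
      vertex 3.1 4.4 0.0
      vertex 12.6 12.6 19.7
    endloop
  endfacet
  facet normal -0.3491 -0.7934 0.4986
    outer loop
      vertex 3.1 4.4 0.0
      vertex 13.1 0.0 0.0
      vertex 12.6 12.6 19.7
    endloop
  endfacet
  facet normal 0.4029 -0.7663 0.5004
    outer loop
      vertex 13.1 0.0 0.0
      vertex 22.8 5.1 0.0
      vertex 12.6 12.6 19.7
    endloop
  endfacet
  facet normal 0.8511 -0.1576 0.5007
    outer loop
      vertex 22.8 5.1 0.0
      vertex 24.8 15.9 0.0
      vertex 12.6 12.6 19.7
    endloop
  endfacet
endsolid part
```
; perimeter-only toolpath
G21 ; units = mm
G90 ; absolute positioning
G28 ; home
; layer 1
G0 Z3.9
G0 X22.4 Y15.2
G1 X16.6 Y21.9
G1 X7.9 Y21.5
G1 X2.7 Y14.4
G1 X5.0 Y6.0
G1 X13.0 Y2.5
G1 X20.8 Y6.6
G1 X22.4 Y15.2
; layer 2
G0 Z7.9
G0 X19.9 Y14.6
G1 X15.6 Y19.6
G1 X9.1 Y19.3
G1 X5.2 Y14.0
G1 X6.9 Y7.7
G1 X12.9 Y5.0
G1 X18.7 Y8.1
G1 X19.9 Y14.6
; layer 3
G0 Z11.8
G0 X17.5 Y13.9
G1 X14.6 Y17.2
G1 X10.2 Y17.0
G1 X7.6 Y13.5
G1 X8.8 Y9.3
G1 X12.8 Y7.6
G1 X16.7 Y9.6
G1 X17.5 Y13.9
; layer 4
G0 Z15.8
G0 X15.0 Y13.3
G1 X13.6 Y14.9
G1 X11.4 Y14.8
G1 X10.1 Y13.1
G1 X10.7 Y11.0
G1 X12.7 Y10.1
G1 X14.6 Y11.1
G1 X15.0 Y13.3
M2 ; end

The solid is a regular 7-sided pyramid, base circumscribed radius ≈ 12.6 mm, apex at z ≈ 19.7 mm. Slicing at Δz = 3.9 mm — 5 equal slices spanning the solid's height, so layer i sits at z = i·h/5 — gives 4 non-empty perimeters. Each is a 7-segment closed polygon; G0 lifts to the layer z and rapids to the start vertex, then G1 traces the edges. The cross-section shrinks linearly with z (the slice at the apex is degenerate and omitted).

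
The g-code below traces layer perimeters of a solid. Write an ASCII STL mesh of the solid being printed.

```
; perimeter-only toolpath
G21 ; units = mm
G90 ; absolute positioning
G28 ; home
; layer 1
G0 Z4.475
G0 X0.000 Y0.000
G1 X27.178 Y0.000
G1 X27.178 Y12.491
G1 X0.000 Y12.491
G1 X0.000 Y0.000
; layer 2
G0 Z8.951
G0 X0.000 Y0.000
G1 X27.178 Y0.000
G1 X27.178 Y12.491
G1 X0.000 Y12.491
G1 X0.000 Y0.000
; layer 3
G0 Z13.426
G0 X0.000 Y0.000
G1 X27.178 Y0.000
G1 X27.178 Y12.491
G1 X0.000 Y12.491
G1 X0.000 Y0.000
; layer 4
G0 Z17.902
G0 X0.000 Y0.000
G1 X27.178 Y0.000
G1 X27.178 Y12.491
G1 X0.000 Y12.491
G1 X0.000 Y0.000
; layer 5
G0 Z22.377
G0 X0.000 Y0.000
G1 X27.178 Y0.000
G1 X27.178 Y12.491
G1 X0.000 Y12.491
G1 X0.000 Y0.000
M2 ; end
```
solid part
  facet normal 0.0000 0.0000 -1.0000
    outer loop
      vertex 27.178 12.491 0.000
      vertex 27.178 0.000 0.000
      vertex 0.000 0.000 0.000
    endloop
  endfacet
  facet normal 0.0000 0.0000 -1.0000
    outer loop
      vertex 0.000 12.491 0.000
      vertex 27.178 12.491 0.000
      vertex 0.000 0.000 0.000
    endloop
  endfacet
  facet normal 0.0000 0.0000 1.0000
    outer loop
      vertex 0.000 0.000 22.377
      vertex 27.178 0.000 22.377
      vertex 27.178 12.491 22.377
    endloop
  endfacet
  facet normal 0.0000 0.0000 1.0000
    outer loop
      vertex 0.000 0.000 22.377
      vertex 27.178 12.491 22.377
      vertex 0.000 12.491 22.377
    endloop
  endfacet
  facet normal 0.0000 -1.0000 0.0000
    outer loop
      vertex 0.000 0.000 0.000
      vertex 27.178 0.000 0.000
      vertex 27.178 0.000 22.377
    endloop
  endfacet
  facet normal 0.0000 -1.0000 0.0000
    outer loop
      vertex 0.000 0.000 0.000
      vertex 27.178 0.000 22.377
      vertex 0.000 0.000 22.377
    endloop
  endfacet
  facet normal 0.0000 1.0000 0.0000
    outer loop
      vertex 27.178 12.491 22.377
      vertex 27.178 12.491 0.000
      vertex 0.000 12.491 0.000
    endloop
  endfacet
  facet normal 0.0000 1.0000 0.0000
    outer loop
      vertex 0.000 12.491 22.377
      vertex 27.178 12.491 22.377
      vertex 0.000 12.491 0.000
    endloop
  endfacet
  facet normal -1.0000 0.0000 0.0000
    outer loop
      vertex 0.000 12.491 22.377
      vertex 0.000 12.491 0.000
      vertex 0.000 0.000 0.000
    endloop
  endfacet
  facet normal -1.0000 0.0000 0.0000
    outer loop
      vertex 0.000 0.000 22.377
      vertex 0.000 12.491 22.377
      vertex 0.000 0.000 0.000
    endloop
  endfacet
  facet normal 1.0000 0.0000 0.0000
    outer loop
      vertex 27.178 0.000 0.000
      vertex 27.178 12.491 0.000
      vertex 27.178 12.491 22.377
    endloop
  endfacet
  facet normal 1.0000 0.0000 0.0000
    outer loop
      vertex 27.178 0.000 0.000
      vertex 27.178 12.491 22.377
      vertex 27.178 0.000 22.377
    endloop
  endfacet
endsolid part

The G0 Z moves step by Δz≈4.475 mm. Every layer's G1 loop is the same polygon, so the solid is a straight extrusion of it from z=0 to z≈22.4. Closing with flat bottom and top caps and triangulating gives 12 facets — a rectangular box, roughly 27.2 × 12.5 mm footprint and 22.4 mm tall.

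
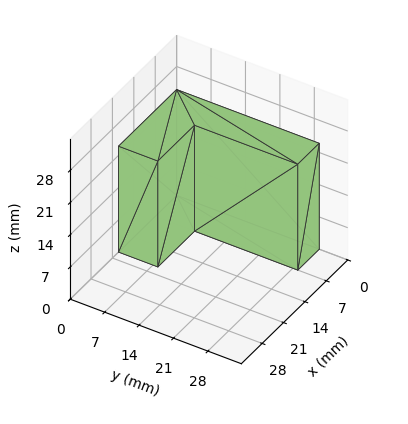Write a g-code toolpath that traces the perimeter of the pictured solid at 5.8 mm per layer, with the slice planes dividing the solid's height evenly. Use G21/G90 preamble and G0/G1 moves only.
Reading the render: the shape is an L-shaped prism: outer 19 × 29 mm, arm thicknesses ≈ 8 mm (horizontal) and 7 mm (vertical), extruded 23 mm in z (dimensions read to the nearest mm from the axis ticks). For the g-code, the solid's height is divided into equal slices at the stated Δz and each level perimeter traced with G1 moves after a G0 lift.

; perimeter-only toolpath
G21 ; units = mm
G90 ; absolute positioning
G28 ; home
; layer 1
G0 Z5.8
G0 X0.0 Y0.0
G1 X19.0 Y0.0
G1 X19.0 Y8.0
G1 X7.0 Y8.0
G1 X7.0 Y29.0
G1 X0.0 Y29.0
G1 X0.0 Y0.0
; layer 2
G0 Z11.5
G0 X0.0 Y0.0
G1 X19.0 Y0.0
G1 X19.0 Y8.0
G1 X7.0 Y8.0
G1 X7.0 Y29.0
G1 X0.0 Y29.0
G1 X0.0 Y0.0
; layer 3
G0 Z17.2
G0 X0.0 Y0.0
G1 X19.0 Y0.0
G1 X19.0 Y8.0
G1 X7.0 Y8.0
G1 X7.0 Y29.0
G1 X0.0 Y29.0
G1 X0.0 Y0.0
; layer 4
G0 Z23.0
G0 X0.0 Y0.0
G1 X19.0 Y0.0
G1 X19.0 Y8.0
G1 X7.0 Y8.0
G1 X7.0 Y29.0
G1 X0.0 Y29.0
G1 X0.0 Y0.0
M2 ; end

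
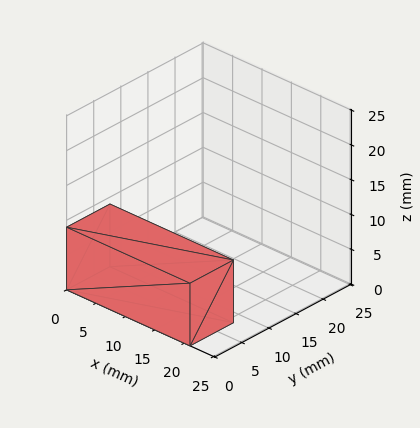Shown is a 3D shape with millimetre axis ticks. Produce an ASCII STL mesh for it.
Reading the render: the shape is a rectangular box, roughly 21 × 8 mm footprint and 9 mm tall (dimensions read to the nearest mm from the axis ticks). For the STL, each face is triangulated and given an outward normal.

solid part
  facet normal 0.0000 0.0000 -1.0000
    outer loop
      vertex 21.0 8.0 0.0
      vertex 21.0 0.0 0.0
      vertex 0.0 0.0 0.0
    endloop
  endfacet
  facet normal 0.0000 0.0000 -1.0000
    outer loop
      vertex 0.0 8.0 0.0
      vertex 21.0 8.0 0.0
      vertex 0.0 0.0 0.0
    endloop
  endfacet
  facet normal 0.0000 0.0000 1.0000
    outer loop
      vertex 0.0 0.0 9.0
      vertex 21.0 0.0 9.0
      vertex 21.0 8.0 9.0
    endloop
  endfacet
  facet normal 0.0000 0.0000 1.0000
    outer loop
      vertex 0.0 0.0 9.0
      vertex 21.0 8.0 9.0
      vertex 0.0 8.0 9.0
    endloop
  endfacet
  facet normal 0.0000 -1.0000 0.0000
    outer loop
      vertex 0.0 0.0 0.0
      vertex 21.0 0.0 0.0
      vertex 21.0 0.0 9.0
    endloop
  endfacet
  facet normal 0.0000 -1.0000 0.0000
    outer loop
      vertex 0.0 0.0 0.0
      vertex 21.0 0.0 9.0
      vertex 0.0 0.0 9.0
    endloop
  endfacet
  facet normal 0.0000 1.0000 0.0000
    outer loop
      vertex 21.0 8.0 9.0
      vertex 21.0 8.0 0.0
      vertex 0.0 8.0 0.0
    endloop
  endfacet
  facet normal 0.0000 1.0000 0.0000
    outer loop
      vertex 0.0 8.0 9.0
      vertex 21.0 8.0 9.0
      vertex 0.0 8.0 0.0
    endloop
  endfacet
  facet normal -1.0000 0.0000 0.0000
    outer loop
      vertex 0.0 8.0 9.0
      vertex 0.0 8.0 0.0
      vertex 0.0 0.0 0.0
    endloop
  endfacet
  facet normal -1.0000 0.0000 0.0000
    outer loop
      vertex 0.0 0.0 9.0
      vertex 0.0 8.0 9.0
      vertex 0.0 0.0 0.0
    endloop
  endfacet
  facet normal 1.0000 0.0000 0.0000
    outer loop
      vertex 21.0 0.0 0.0
      vertex 21.0 8.0 0.0
      vertex 21.0 8.0 9.0
    endloop
  endfacet
  facet normal 1.0000 0.0000 0.0000
    outer loop
      vertex 21.0 0.0 0.0
      vertex 21.0 8.0 9.0
      vertex 21.0 0.0 9.0
    endloop
  endfacet
endsolid part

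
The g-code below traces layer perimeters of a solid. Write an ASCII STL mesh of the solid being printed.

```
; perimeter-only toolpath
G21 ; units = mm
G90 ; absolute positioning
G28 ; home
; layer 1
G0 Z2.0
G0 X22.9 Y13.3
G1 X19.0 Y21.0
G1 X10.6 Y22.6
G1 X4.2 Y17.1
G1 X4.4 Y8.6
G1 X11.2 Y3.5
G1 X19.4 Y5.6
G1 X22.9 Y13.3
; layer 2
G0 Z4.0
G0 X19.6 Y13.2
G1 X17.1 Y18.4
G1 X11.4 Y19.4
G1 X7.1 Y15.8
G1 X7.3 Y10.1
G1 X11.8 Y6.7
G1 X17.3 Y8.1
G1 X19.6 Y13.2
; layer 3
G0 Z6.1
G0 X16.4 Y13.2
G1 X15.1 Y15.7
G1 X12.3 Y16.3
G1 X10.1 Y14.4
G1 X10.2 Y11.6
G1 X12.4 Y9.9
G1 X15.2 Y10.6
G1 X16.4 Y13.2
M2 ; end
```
solid part
  facet normal 0.0000 0.0000 -1.0000
    outer loop
      vertex 9.8 25.8 0.0
      vertex 21.0 23.6 0.0
      vertex 26.2 13.4 0.0
    endloop
  endfacet
  facet normal 0.0000 0.0000 -1.0000
    outer loop
      vertex 1.2 18.5 0.0
      vertex 9.8 25.8 0.0
      vertex 26.2 13.4 0.0
    endloop
  endfacet
  facet normal 0.0000 0.0000 -1.0000
    outer loop
      vertex 1.5 7.1 0.0
      vertex 1.2 18.5 0.0
      vertex 26.2 13.4 0.0
    endloop
  endfacet
  facet normal 0.0000 0.0000 -1.0000
    outer loop
      vertex 10.5 0.3 0.0
      vertex 1.5 7.1 0.0
      vertex 26.2 13.4 0.0
    endloop
  endfacet
  facet normal 0.0000 0.0000 -1.0000
    outer loop
      vertex 21.5 3.1 0.0
      vertex 10.5 0.3 0.0
      vertex 26.2 13.4 0.0
    endloop
  endfacet
  facet normal 0.5040 0.2569 0.8246
    outer loop
      vertex 26.2 13.4 0.0
      vertex 21.0 23.6 0.0
      vertex 13.1 13.1 8.1
    endloop
  endfacet
  facet normal 0.1089 0.5545 0.8250
    outer loop
      vertex 21.0 23.6 0.0
      vertex 9.8 25.8 0.0
      vertex 13.1 13.1 8.1
    endloop
  endfacet
  facet normal -0.3659 0.4310 0.8248
    outer loop
      vertex 9.8 25.8 0.0
      vertex 1.2 18.5 0.0
      vertex 13.1 13.1 8.1
    endloop
  endfacet
  facet normal -0.5672 -0.0149 0.8234
    outer loop
      vertex 1.2 18.5 0.0
      vertex 1.5 7.1 0.0
      vertex 13.1 13.1 8.1
    endloop
  endfacet
  facet normal -0.3416 -0.4521 0.8240
    outer loop
      vertex 1.5 7.1 0.0
      vertex 10.5 0.3 0.0
      vertex 13.1 13.1 8.1
    endloop
  endfacet
  facet normal 0.1399 -0.5496 0.8236
    outer loop
      vertex 10.5 0.3 0.0
      vertex 21.5 3.1 0.0
      vertex 13.1 13.1 8.1
    endloop
  endfacet
  facet normal 0.5151 -0.2350 0.8243
    outer loop
      vertex 21.5 3.1 0.0
      vertex 26.2 13.4 0.0
      vertex 13.1 13.1 8.1
    endloop
  endfacet
endsolid part

The G0 Z moves step by Δz≈2.0 mm. The G1 loops shrink linearly with z, so the solid tapers from its base footprint up to z≈8.1. Closing with a flat bottom cap and the tapered top and triangulating gives 12 facets — a regular 7-sided pyramid, base circumscribed radius ≈ 13.1 mm, apex at z ≈ 8.1 mm.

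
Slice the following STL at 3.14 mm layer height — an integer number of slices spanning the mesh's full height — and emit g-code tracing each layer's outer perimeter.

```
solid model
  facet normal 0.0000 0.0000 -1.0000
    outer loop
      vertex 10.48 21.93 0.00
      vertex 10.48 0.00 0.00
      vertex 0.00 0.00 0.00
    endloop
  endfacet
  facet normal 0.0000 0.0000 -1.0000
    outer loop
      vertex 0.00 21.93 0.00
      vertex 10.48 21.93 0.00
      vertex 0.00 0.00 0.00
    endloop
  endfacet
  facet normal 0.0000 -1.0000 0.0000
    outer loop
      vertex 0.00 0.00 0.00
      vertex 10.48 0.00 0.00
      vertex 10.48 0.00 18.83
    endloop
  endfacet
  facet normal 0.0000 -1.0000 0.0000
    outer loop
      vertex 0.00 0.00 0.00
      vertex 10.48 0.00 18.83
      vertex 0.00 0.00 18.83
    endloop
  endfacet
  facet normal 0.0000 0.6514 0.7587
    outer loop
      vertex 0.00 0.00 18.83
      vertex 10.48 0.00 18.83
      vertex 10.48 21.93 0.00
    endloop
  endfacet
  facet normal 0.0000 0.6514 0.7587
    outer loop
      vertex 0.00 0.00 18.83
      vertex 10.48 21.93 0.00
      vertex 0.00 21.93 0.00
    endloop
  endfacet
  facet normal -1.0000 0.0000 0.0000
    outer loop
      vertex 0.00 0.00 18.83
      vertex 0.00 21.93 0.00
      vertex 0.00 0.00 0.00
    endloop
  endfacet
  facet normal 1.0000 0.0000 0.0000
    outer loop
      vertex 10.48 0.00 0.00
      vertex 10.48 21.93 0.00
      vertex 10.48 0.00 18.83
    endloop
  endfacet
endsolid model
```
; perimeter-only toolpath
G21 ; units = mm
G90 ; absolute positioning
G28 ; home
; layer 1
G0 Z3.14
G0 X0.00 Y0.00
G1 X10.48 Y0.00
G1 X10.48 Y18.27
G1 X0.00 Y18.27
G1 X0.00 Y0.00
; layer 2
G0 Z6.28
G0 X0.00 Y0.00
G1 X10.48 Y0.00
G1 X10.48 Y14.62
G1 X0.00 Y14.62
G1 X0.00 Y0.00
; layer 3
G0 Z9.41
G0 X0.00 Y0.00
G1 X10.48 Y0.00
G1 X10.48 Y10.96
G1 X0.00 Y10.96
G1 X0.00 Y0.00
; layer 4
G0 Z12.55
G0 X0.00 Y0.00
G1 X10.48 Y0.00
G1 X10.48 Y7.31
G1 X0.00 Y7.31
G1 X0.00 Y0.00
; layer 5
G0 Z15.69
G0 X0.00 Y0.00
G1 X10.48 Y0.00
G1 X10.48 Y3.65
G1 X0.00 Y3.65
G1 X0.00 Y0.00
M2 ; end

The solid is a wedge (ramp): 10.5 × 21.9 mm base, rising to 18.8 mm along the y=0 edge and sloping linearly to z=0 at y=21.9. Slicing at Δz = 3.14 mm — 6 equal slices spanning the solid's height, so layer i sits at z = i·h/6 — gives 5 non-empty perimeters. Each is a 4-segment closed polygon; G0 lifts to the layer z and rapids to the start vertex, then G1 traces the edges. The cross-section shrinks linearly with z (the slice at the apex is degenerate and omitted).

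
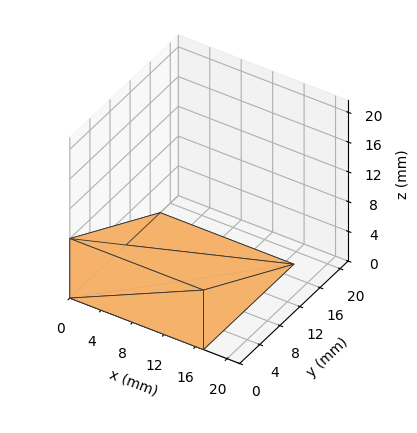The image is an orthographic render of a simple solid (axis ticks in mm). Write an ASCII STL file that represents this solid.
Reading the render: the shape is a wedge (ramp): 17 × 18 mm base, rising to 8 mm along the y=0 edge and sloping linearly to z=0 at y=18 (dimensions read to the nearest mm from the axis ticks). For the STL, each face is triangulated and given an outward normal.

solid part
  facet normal 0.0000 0.0000 -1.0000
    outer loop
      vertex 17.00 18.00 0.00
      vertex 17.00 0.00 0.00
      vertex 0.00 0.00 0.00
    endloop
  endfacet
  facet normal 0.0000 0.0000 -1.0000
    outer loop
      vertex 0.00 18.00 0.00
      vertex 17.00 18.00 0.00
      vertex 0.00 0.00 0.00
    endloop
  endfacet
  facet normal 0.0000 -1.0000 0.0000
    outer loop
      vertex 0.00 0.00 0.00
      vertex 17.00 0.00 0.00
      vertex 17.00 0.00 8.00
    endloop
  endfacet
  facet normal 0.0000 -1.0000 0.0000
    outer loop
      vertex 0.00 0.00 0.00
      vertex 17.00 0.00 8.00
      vertex 0.00 0.00 8.00
    endloop
  endfacet
  facet normal 0.0000 0.4061 0.9138
    outer loop
      vertex 0.00 0.00 8.00
      vertex 17.00 0.00 8.00
      vertex 17.00 18.00 0.00
    endloop
  endfacet
  facet normal 0.0000 0.4061 0.9138
    outer loop
      vertex 0.00 0.00 8.00
      vertex 17.00 18.00 0.00
      vertex 0.00 18.00 0.00
    endloop
  endfacet
  facet normal -1.0000 0.0000 0.0000
    outer loop
      vertex 0.00 0.00 8.00
      vertex 0.00 18.00 0.00
      vertex 0.00 0.00 0.00
    endloop
  endfacet
  facet normal 1.0000 0.0000 0.0000
    outer loop
      vertex 17.00 0.00 0.00
      vertex 17.00 18.00 0.00
      vertex 17.00 0.00 8.00
    endloop
  endfacet
endsolid part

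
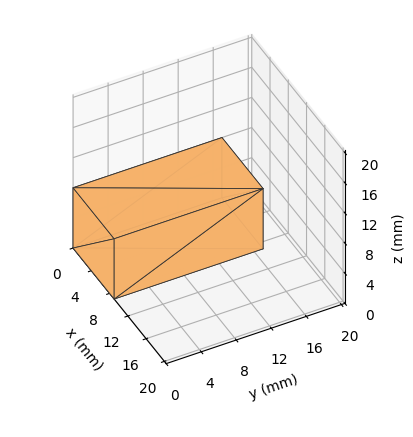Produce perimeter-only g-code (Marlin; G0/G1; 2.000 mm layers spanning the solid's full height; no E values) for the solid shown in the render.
Reading the render: the shape is a rectangular box, roughly 9 × 17 mm footprint and 8 mm tall (dimensions read to the nearest mm from the axis ticks). For the g-code, the solid's height is divided into equal slices at the stated Δz and each level perimeter traced with G1 moves after a G0 lift.

; perimeter-only toolpath
G21 ; units = mm
G90 ; absolute positioning
G28 ; home
; layer 1
G0 Z2.000
G0 X0.000 Y0.000
G1 X9.000 Y0.000
G1 X9.000 Y17.000
G1 X0.000 Y17.000
G1 X0.000 Y0.000
; layer 2
G0 Z4.000
G0 X0.000 Y0.000
G1 X9.000 Y0.000
G1 X9.000 Y17.000
G1 X0.000 Y17.000
G1 X0.000 Y0.000
; layer 3
G0 Z6.000
G0 X0.000 Y0.000
G1 X9.000 Y0.000
G1 X9.000 Y17.000
G1 X0.000 Y17.000
G1 X0.000 Y0.000
; layer 4
G0 Z8.000
G0 X0.000 Y0.000
G1 X9.000 Y0.000
G1 X9.000 Y17.000
G1 X0.000 Y17.000
G1 X0.000 Y0.000
M2 ; end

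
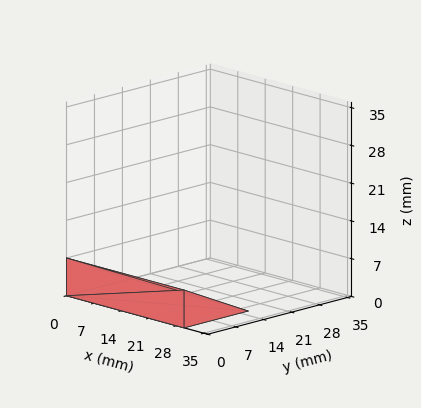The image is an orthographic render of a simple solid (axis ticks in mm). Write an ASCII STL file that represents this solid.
Reading the render: the shape is a wedge (ramp): 30 × 16 mm base, rising to 7 mm along the y=0 edge and sloping linearly to z=0 at y=16 (dimensions read to the nearest mm from the axis ticks). For the STL, each face is triangulated and given an outward normal.

solid part
  facet normal 0.0000 0.0000 -1.0000
    outer loop
      vertex 30.000 16.000 0.000
      vertex 30.000 0.000 0.000
      vertex 0.000 0.000 0.000
    endloop
  endfacet
  facet normal 0.0000 0.0000 -1.0000
    outer loop
      vertex 0.000 16.000 0.000
      vertex 30.000 16.000 0.000
      vertex 0.000 0.000 0.000
    endloop
  endfacet
  facet normal 0.0000 -1.0000 0.0000
    outer loop
      vertex 0.000 0.000 0.000
      vertex 30.000 0.000 0.000
      vertex 30.000 0.000 7.000
    endloop
  endfacet
  facet normal 0.0000 -1.0000 0.0000
    outer loop
      vertex 0.000 0.000 0.000
      vertex 30.000 0.000 7.000
      vertex 0.000 0.000 7.000
    endloop
  endfacet
  facet normal 0.0000 0.4008 0.9162
    outer loop
      vertex 0.000 0.000 7.000
      vertex 30.000 0.000 7.000
      vertex 30.000 16.000 0.000
    endloop
  endfacet
  facet normal 0.0000 0.4008 0.9162
    outer loop
      vertex 0.000 0.000 7.000
      vertex 30.000 16.000 0.000
      vertex 0.000 16.000 0.000
    endloop
  endfacet
  facet normal -1.0000 0.0000 0.0000
    outer loop
      vertex 0.000 0.000 7.000
      vertex 0.000 16.000 0.000
      vertex 0.000 0.000 0.000
    endloop
  endfacet
  facet normal 1.0000 0.0000 0.0000
    outer loop
      vertex 30.000 0.000 0.000
      vertex 30.000 16.000 0.000
      vertex 30.000 0.000 7.000
    endloop
  endfacet
endsolid part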